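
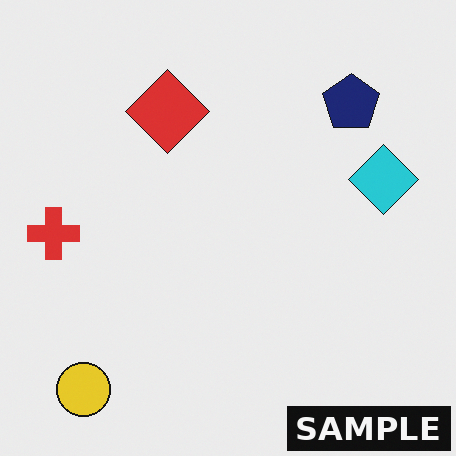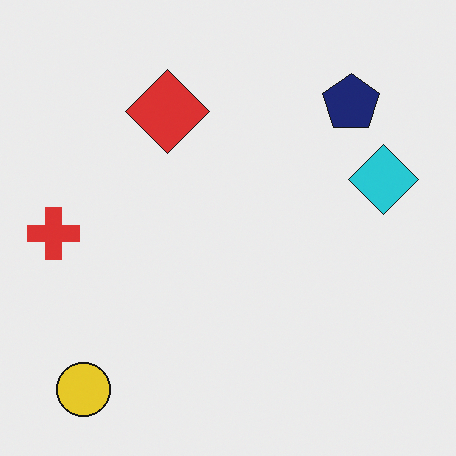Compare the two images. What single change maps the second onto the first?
The transformation is: watermarked with the text "SAMPLE" in the lower-right corner.

A dark label reading "SAMPLE" appears in the lower-right corner.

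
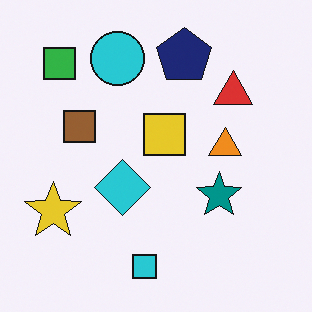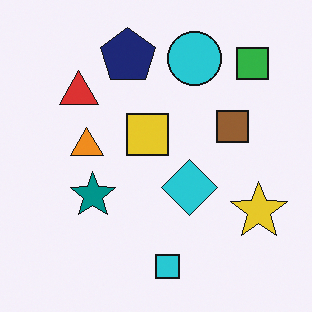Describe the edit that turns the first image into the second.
Flipped horizontally (left ↔ right).

The yellow star is in the bottom-left of the first image and the bottom-right of the second — shapes on opposite sides of the vertical midline have swapped in a mirror flip.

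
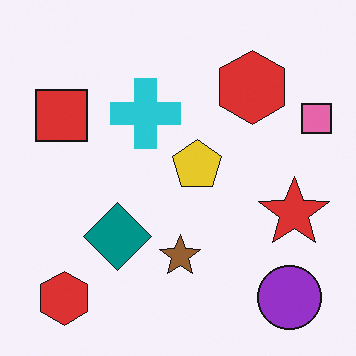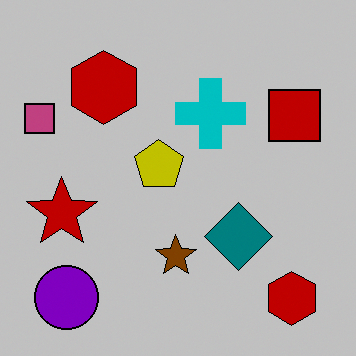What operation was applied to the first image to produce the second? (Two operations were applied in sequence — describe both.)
The image was flipped horizontally (left ↔ right), then heavily posterized to just a handful of flat colors.

The pink square is in the top-right of the first image and the top-left of the second — shapes on opposite sides of the vertical midline have swapped in a mirror flip. Each flat color has snapped to a coarser quantized level — most visibly, the near-white background has dropped to a flat grey.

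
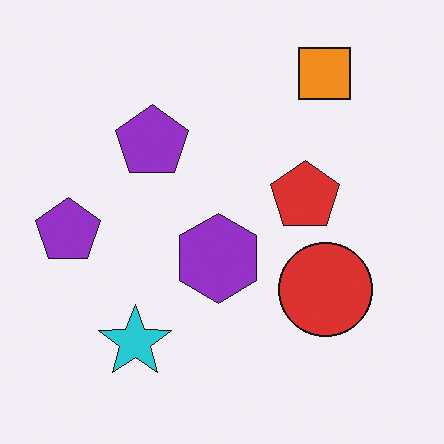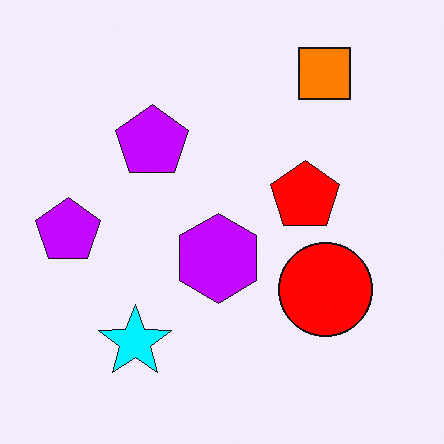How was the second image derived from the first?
Made much more vivid (saturation change).

All colors are more vivid — a global saturation change.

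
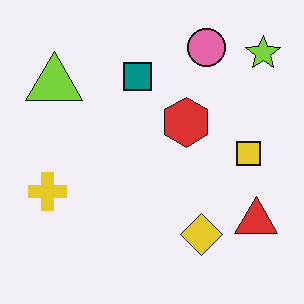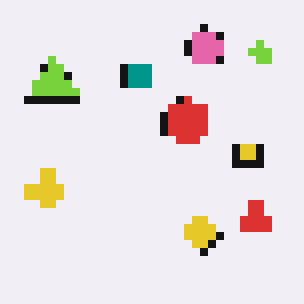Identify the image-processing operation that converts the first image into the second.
The second image is the first moderately pixelated.

Shapes are reduced to large square blocks; fine edges and outlines are lost — a downscale-then-upscale (mosaic) effect.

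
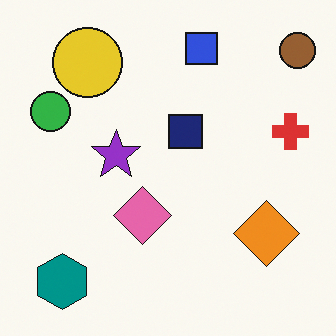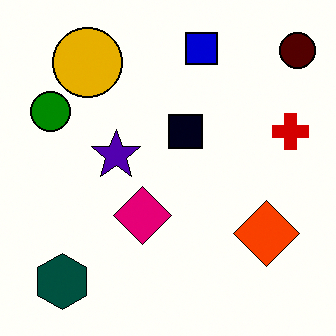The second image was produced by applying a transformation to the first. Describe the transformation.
This is the original image boosted in contrast.

Tones are pushed away from mid-grey across the whole image — a global contrast change.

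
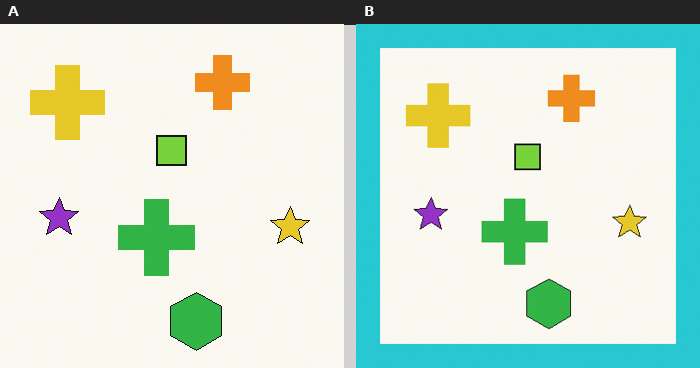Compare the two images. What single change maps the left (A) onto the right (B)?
Framed with a cyan border.

A solid cyan frame runs around the edge of the right (B) image, with the content slightly shrunk inside it.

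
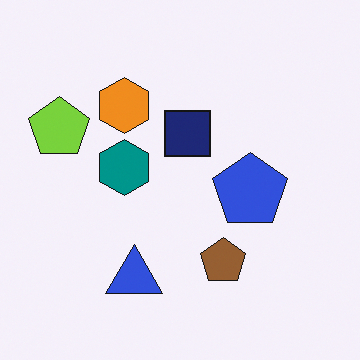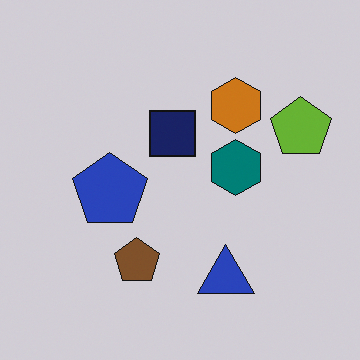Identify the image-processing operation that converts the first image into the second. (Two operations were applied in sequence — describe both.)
Slightly darkened, then flipped horizontally (left ↔ right).

Every pixel — background and shapes alike — is uniformly darkened. The lime pentagon is in the left of the first image and the right of the second — shapes on opposite sides of the vertical midline have swapped in a mirror flip.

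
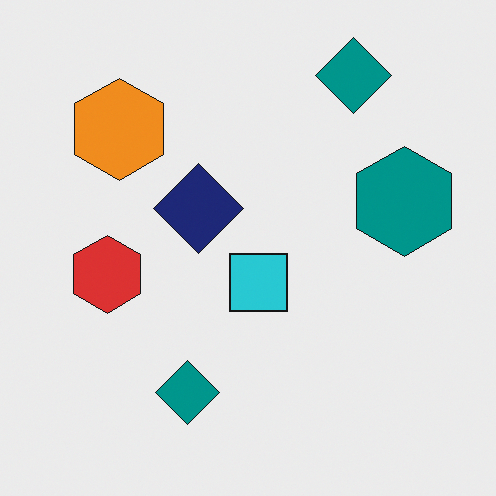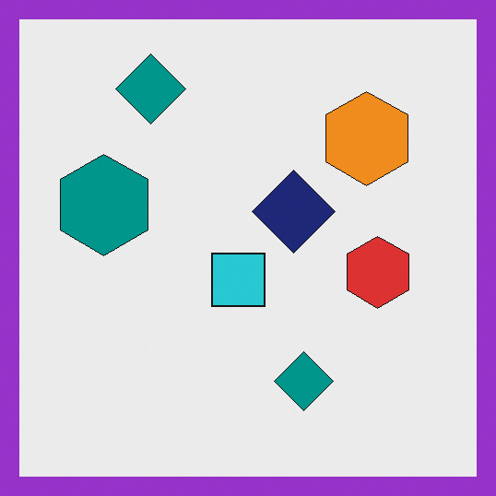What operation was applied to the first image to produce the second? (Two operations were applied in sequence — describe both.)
The image was flipped horizontally (left ↔ right), then framed with a purple border.

The teal hexagon is in the right of the first image and the left of the second — shapes on opposite sides of the vertical midline have swapped in a mirror flip. A solid purple frame runs around the edge of the second image, with the content slightly shrunk inside it.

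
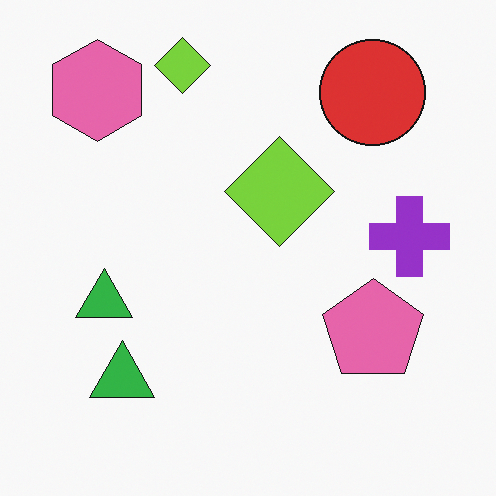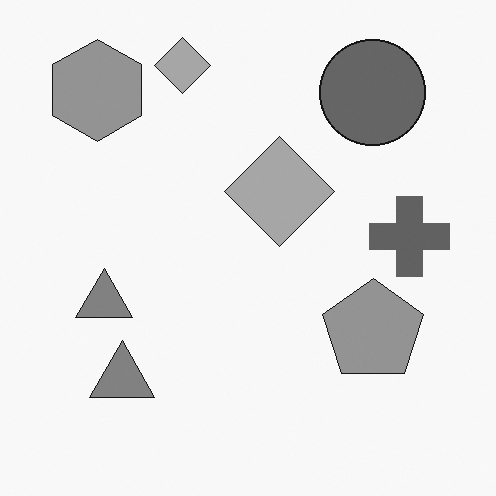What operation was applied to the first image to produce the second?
It was converted to grayscale.

All color is removed — every shape is now a shade of grey.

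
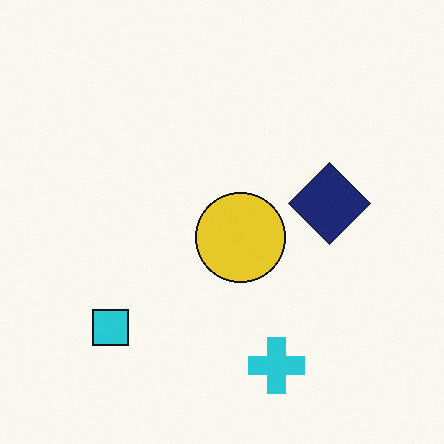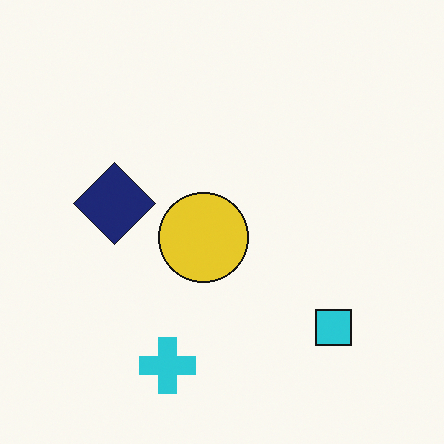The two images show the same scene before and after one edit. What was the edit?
It was flipped horizontally (left ↔ right).

The cyan square is in the bottom-left of the first image and the bottom-right of the second — shapes on opposite sides of the vertical midline have swapped in a mirror flip.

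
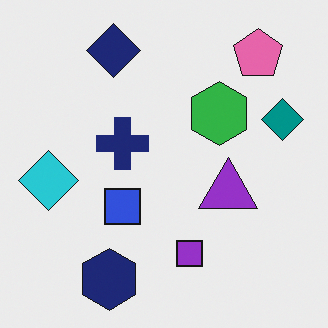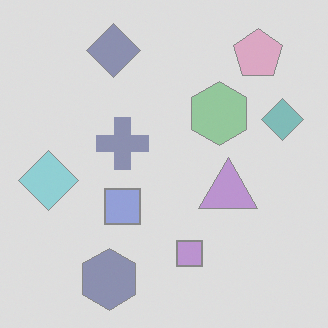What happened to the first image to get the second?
The transformation is: washed out (contrast reduced).

Tones are pushed toward mid-grey across the whole image — a global contrast change.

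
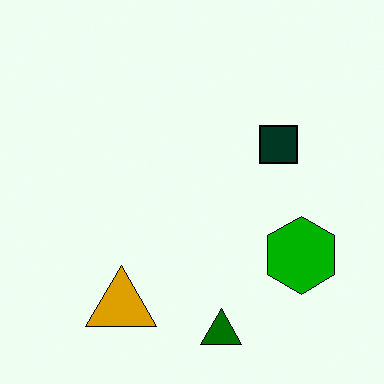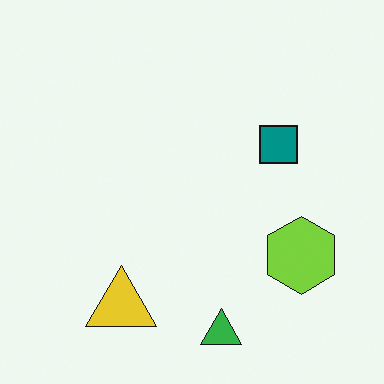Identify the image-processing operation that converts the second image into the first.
The image was given much higher contrast.

Tones are pushed away from mid-grey across the whole image — a global contrast change.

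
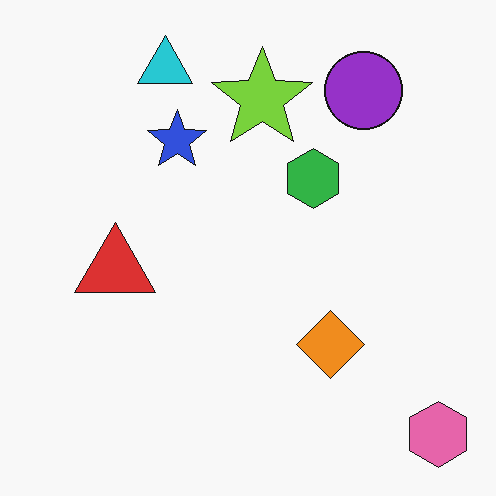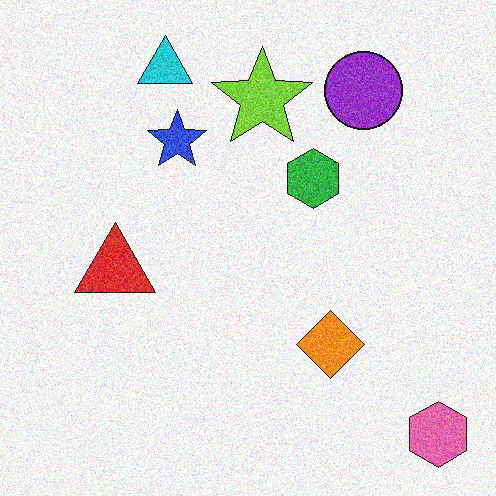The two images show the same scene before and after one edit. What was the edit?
Degraded with visible gaussian noise.

Random speckle covers the whole image, including the flat background.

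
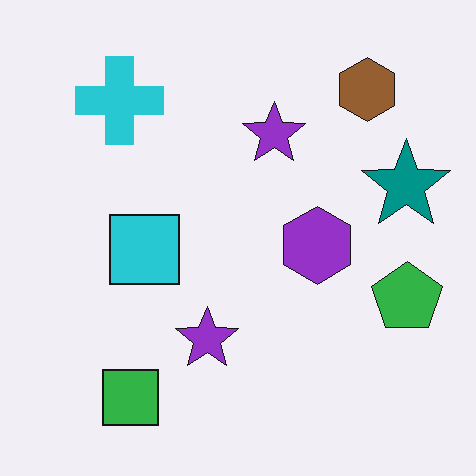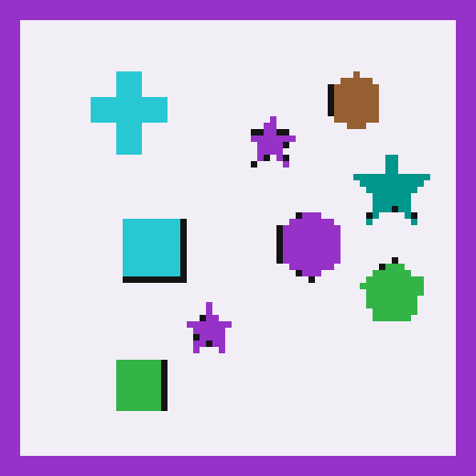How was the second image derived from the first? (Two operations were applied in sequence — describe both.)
The image was pixelated into visible square blocks, then framed with a purple border.

Shapes are reduced to large square blocks; fine edges and outlines are lost — a downscale-then-upscale (mosaic) effect. A solid purple frame runs around the edge of the second image, with the content slightly shrunk inside it.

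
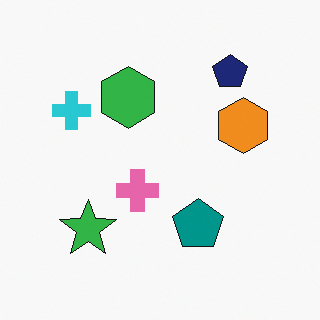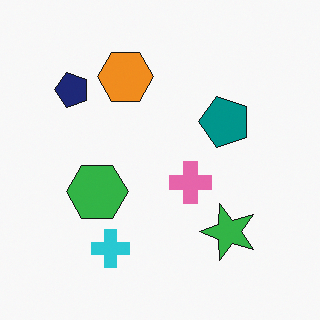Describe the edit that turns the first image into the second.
It was rotated 90° counter-clockwise.

The navy pentagon sits in the top-right of the first image and the top-left of the second — consistent with a whole-image 90° counter-clockwise rotation.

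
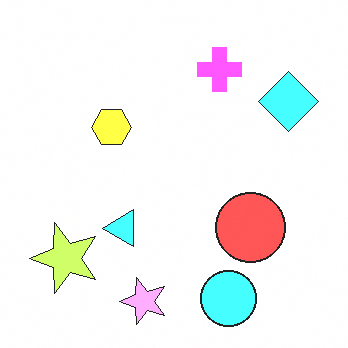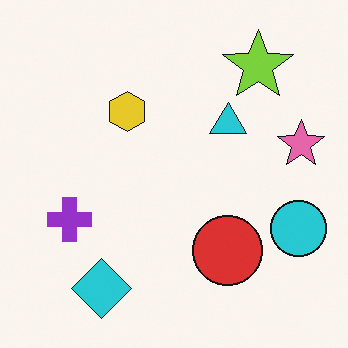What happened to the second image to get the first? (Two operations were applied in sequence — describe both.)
This is the original image transposed (reflected across the top-left ↔ bottom-right diagonal), then brightened a lot.

Shapes have swapped their row and column positions — what was in the top-right is now in the bottom-left — a diagonal reflection. Every pixel — background and shapes alike — is uniformly brightened.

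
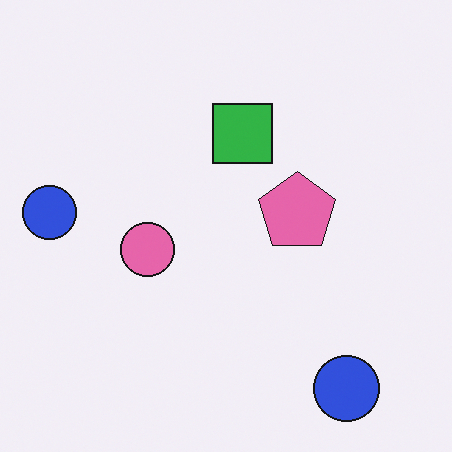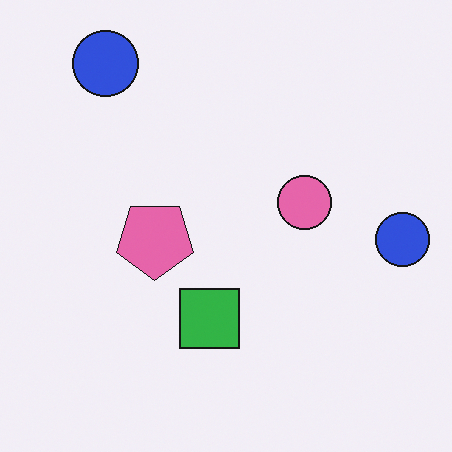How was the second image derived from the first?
It was rotated 180°.

The green square sits in the top of the first image and the bottom of the second — consistent with a whole-image 180° rotation.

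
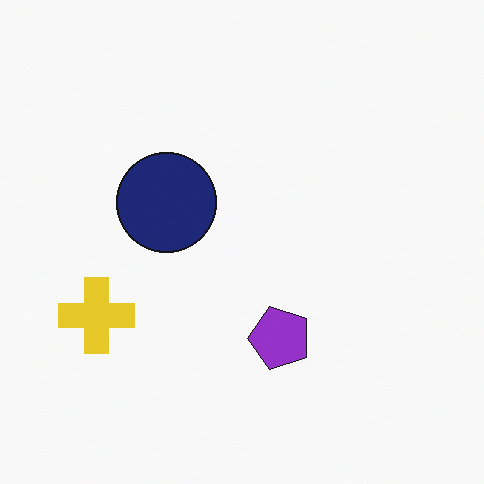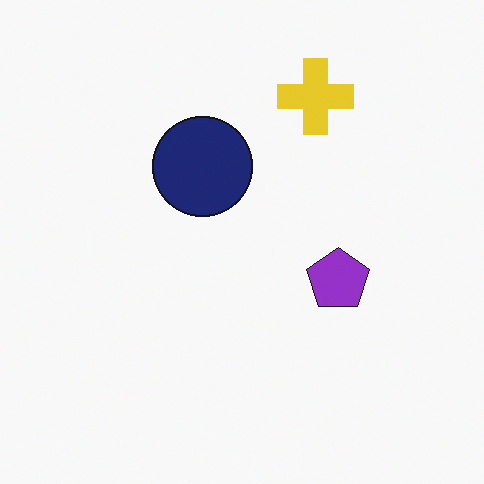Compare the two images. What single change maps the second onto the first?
It was transposed (reflected across the top-left ↔ bottom-right diagonal).

Shapes have swapped their row and column positions — what was in the top-right is now in the bottom-left — a diagonal reflection.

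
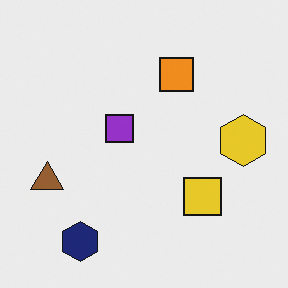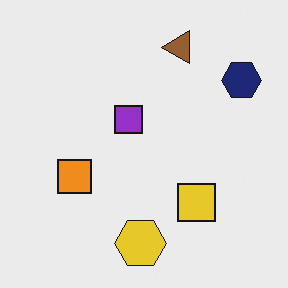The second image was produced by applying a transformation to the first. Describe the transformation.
It was transposed (reflected across the top-left ↔ bottom-right diagonal).

Shapes have swapped their row and column positions — what was in the top-right is now in the bottom-left — a diagonal reflection.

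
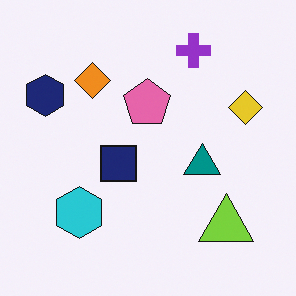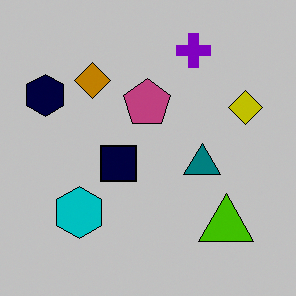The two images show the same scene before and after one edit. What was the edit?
This is the original image heavily posterized to just a handful of flat colors.

Each flat color has snapped to a coarser quantized level — most visibly, the near-white background has dropped to a flat grey.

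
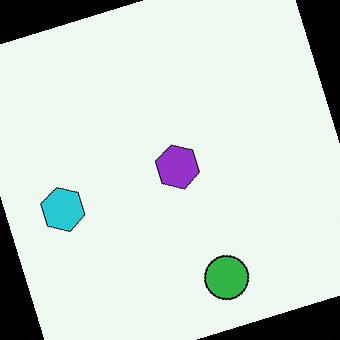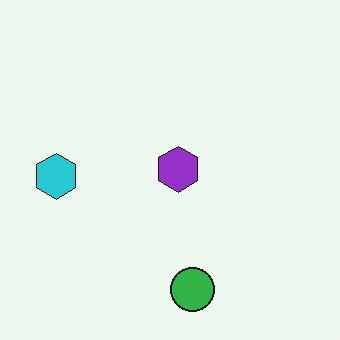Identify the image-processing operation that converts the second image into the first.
It was rotated counter-clockwise by a moderate amount.

Every shape is tilted by the same angle and the image corners show triangular fill wedges — a whole-image rotation by a non-right angle.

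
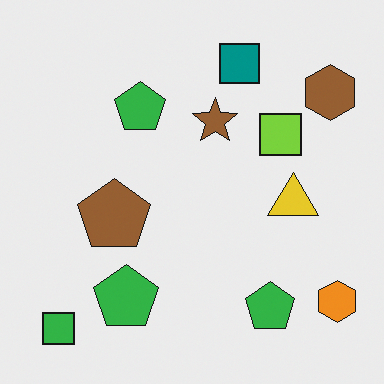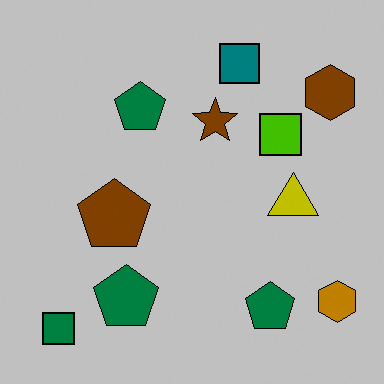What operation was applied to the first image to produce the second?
The image was aggressively posterized.

Each flat color has snapped to a coarser quantized level — most visibly, the near-white background has dropped to a flat grey.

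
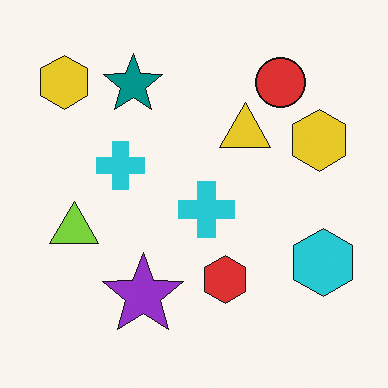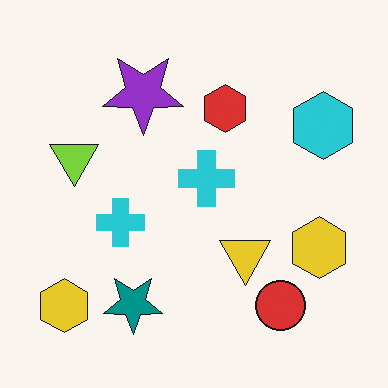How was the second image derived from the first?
The image was flipped vertically (top ↔ bottom).

The red circle is in the top-right of the first image and the bottom-right of the second — shapes on opposite sides of the horizontal midline have swapped in a mirror flip.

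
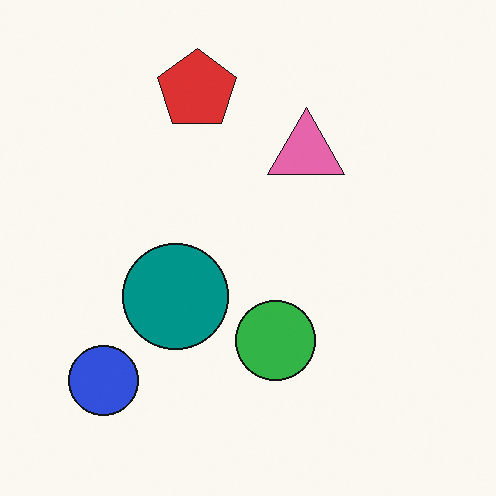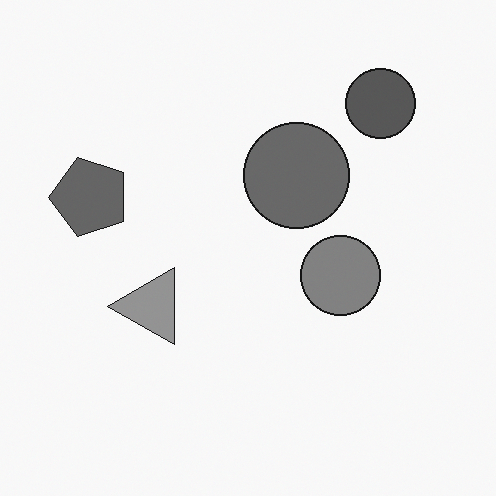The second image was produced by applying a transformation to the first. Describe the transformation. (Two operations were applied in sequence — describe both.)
The image was converted to grayscale, then transposed (reflected across the top-left ↔ bottom-right diagonal).

All color is removed — every shape is now a shade of grey. Shapes have swapped their row and column positions — what was in the top-right is now in the bottom-left — a diagonal reflection.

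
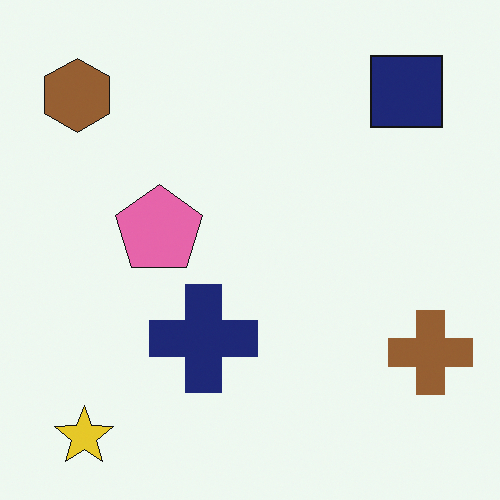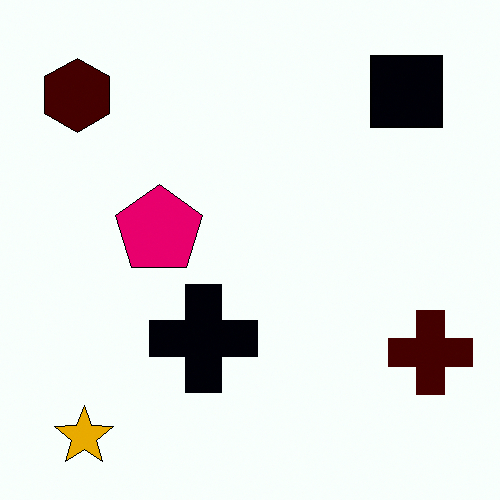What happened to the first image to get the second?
The transformation is: boosted in contrast.

Tones are pushed away from mid-grey across the whole image — a global contrast change.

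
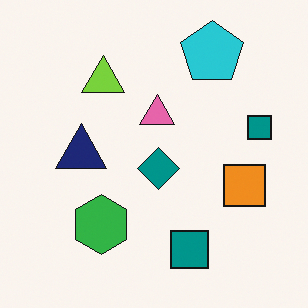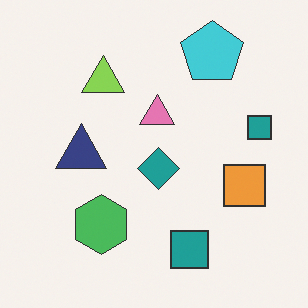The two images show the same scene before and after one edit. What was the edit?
It was given slightly reduced contrast.

Tones are pushed toward mid-grey across the whole image — a global contrast change.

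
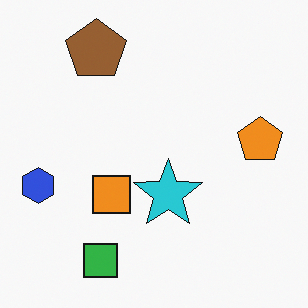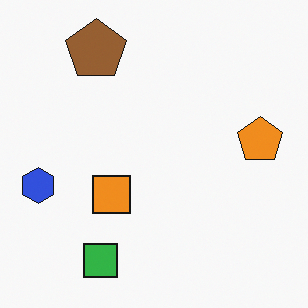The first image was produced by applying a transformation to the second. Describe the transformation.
The image was overlaid with an additional cyan star.

A cyan star appears in the first image that is absent from the second.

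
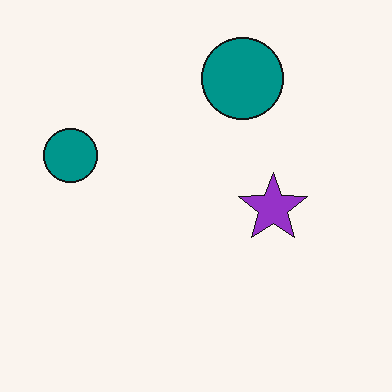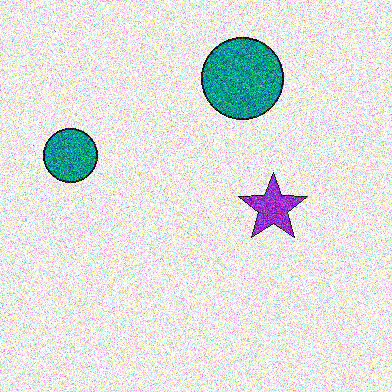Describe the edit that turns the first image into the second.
The transformation is: degraded with a thick layer of grain.

Random speckle covers the whole image, including the flat background.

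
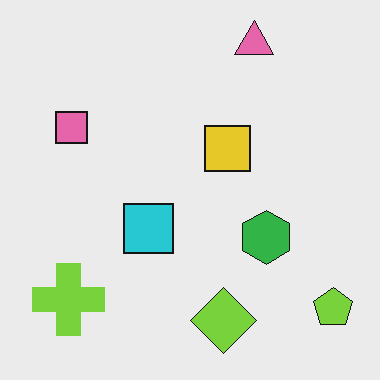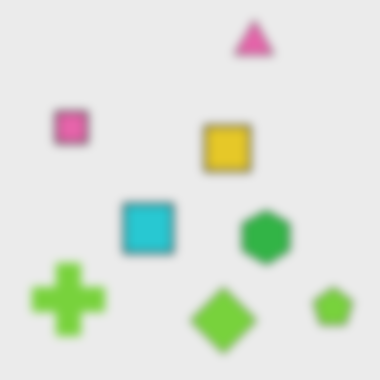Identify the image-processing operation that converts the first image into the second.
It was noticeably gaussian-blurred.

Shape edges and outlines are uniformly softened across the whole image.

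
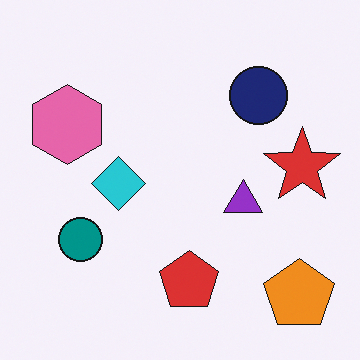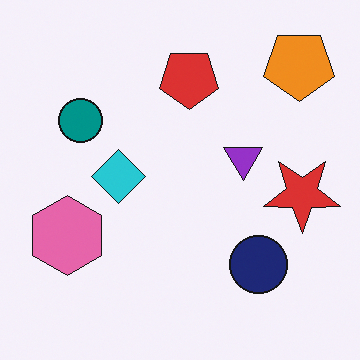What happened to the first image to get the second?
The image was flipped vertically (top ↔ bottom).

The orange pentagon is in the bottom-right of the first image and the top-right of the second — shapes on opposite sides of the horizontal midline have swapped in a mirror flip.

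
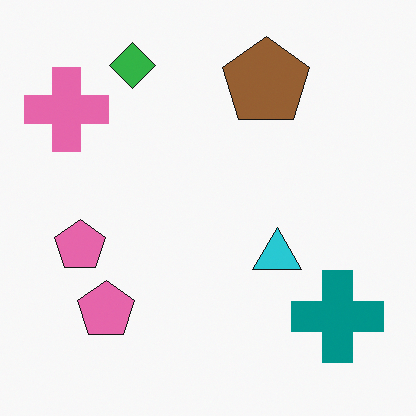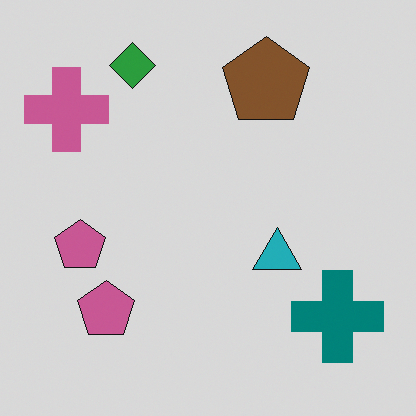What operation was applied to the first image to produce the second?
The transformation is: darkened a little.

Every pixel — background and shapes alike — is uniformly darkened.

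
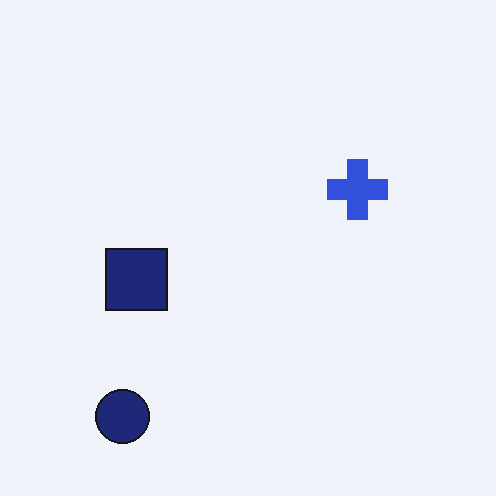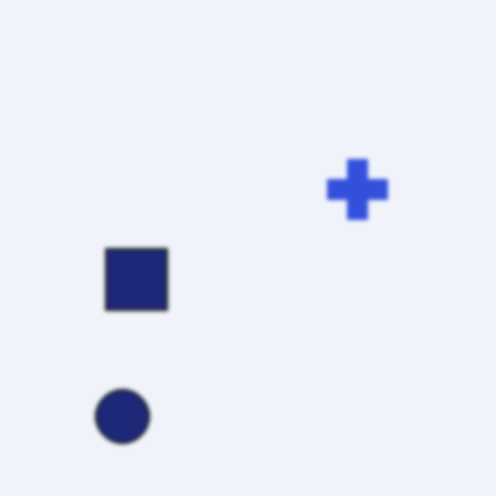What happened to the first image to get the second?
The second image is the first slightly softened.

Shape edges and outlines are uniformly softened across the whole image.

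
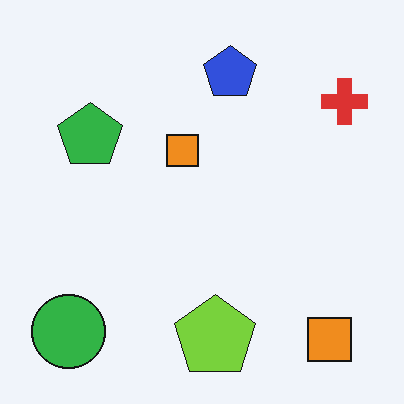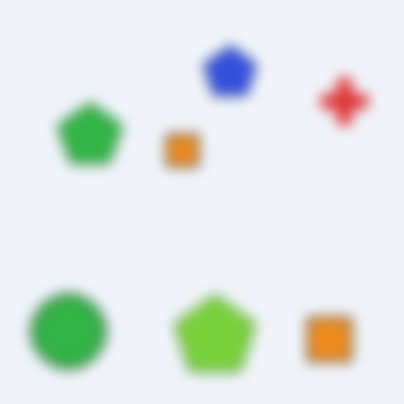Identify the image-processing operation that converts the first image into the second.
The image was strongly gaussian-blurred.

Shape edges and outlines are uniformly softened across the whole image.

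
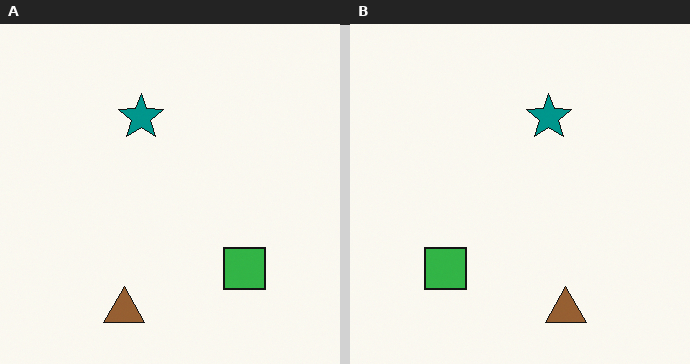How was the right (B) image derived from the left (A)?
This is the original image flipped horizontally (left ↔ right).

The green square is in the bottom-right of the left (A) image and the bottom-left of the right (B) — shapes on opposite sides of the vertical midline have swapped in a mirror flip.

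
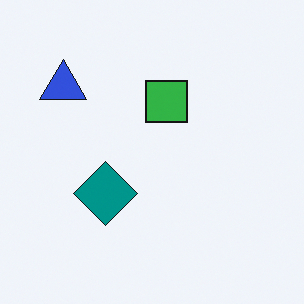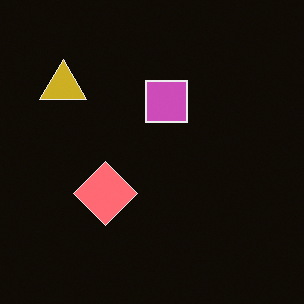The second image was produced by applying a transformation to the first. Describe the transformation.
The transformation is: color-inverted (negative).

The light background has become dark and every shape's color is its complement — a photographic negative.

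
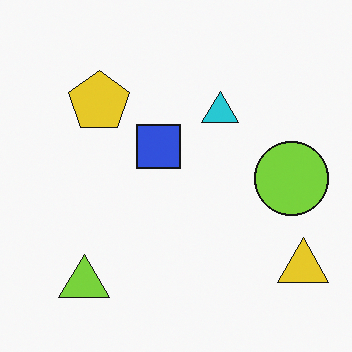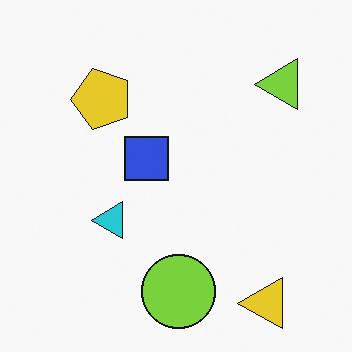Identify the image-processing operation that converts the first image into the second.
The transformation is: transposed (reflected across the top-left ↔ bottom-right diagonal).

Shapes have swapped their row and column positions — what was in the top-right is now in the bottom-left — a diagonal reflection.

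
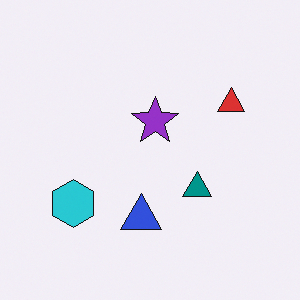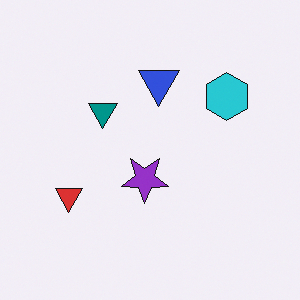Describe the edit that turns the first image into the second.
This is the original image rotated 180°.

The red triangle sits in the right of the first image and the left of the second — consistent with a whole-image 180° rotation.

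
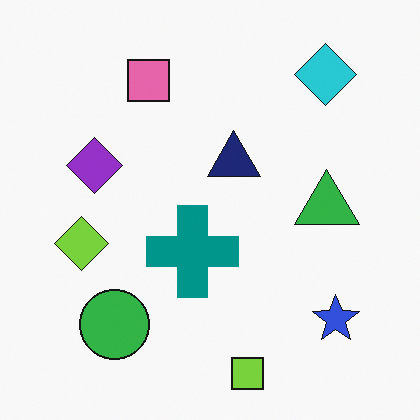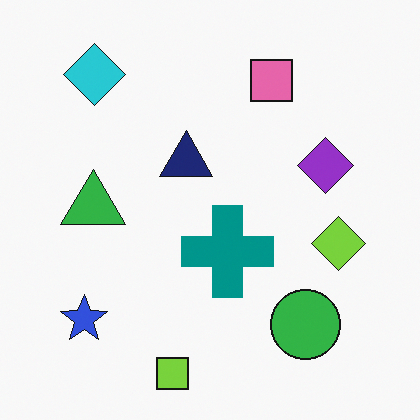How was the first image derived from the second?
Flipped horizontally (left ↔ right).

The lime diamond is in the right of the second image and the left of the first — shapes on opposite sides of the vertical midline have swapped in a mirror flip.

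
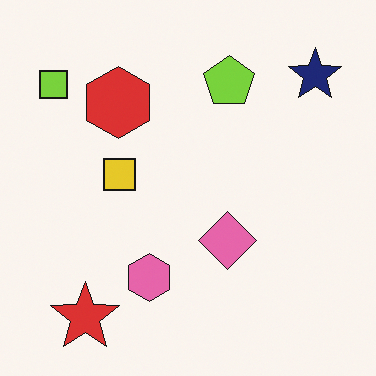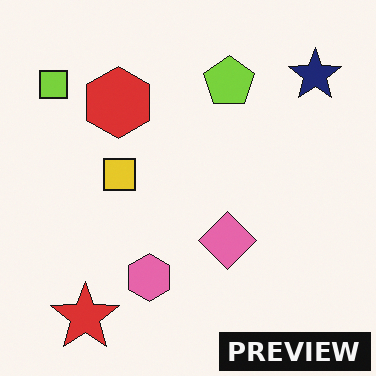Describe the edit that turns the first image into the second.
The second image is the first watermarked with the text "PREVIEW" in the lower-right corner.

A dark label reading "PREVIEW" appears in the lower-right corner.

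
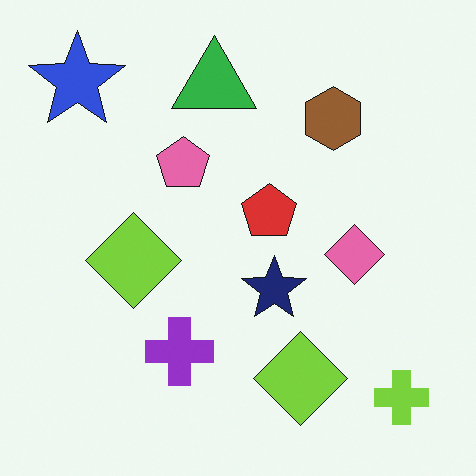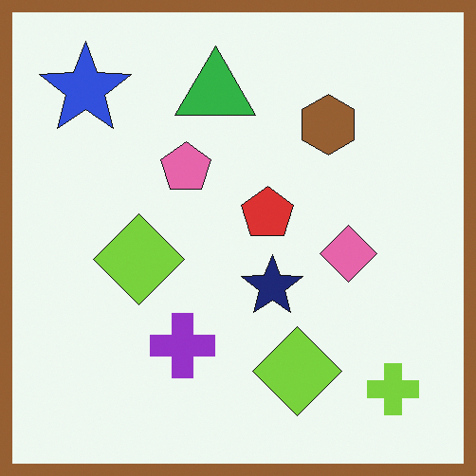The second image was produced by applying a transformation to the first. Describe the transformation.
This is the original image framed with a brown border.

A solid brown frame runs around the edge of the second image, with the content slightly shrunk inside it.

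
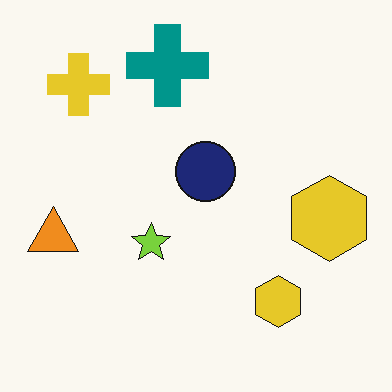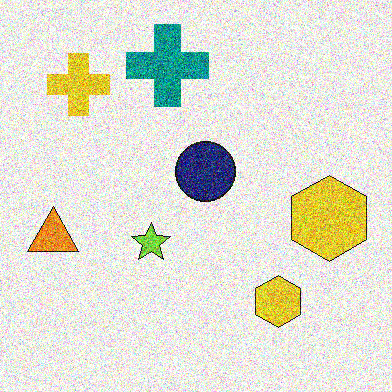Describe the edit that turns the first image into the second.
This is the original image degraded with heavy additive noise.

Random speckle covers the whole image, including the flat background.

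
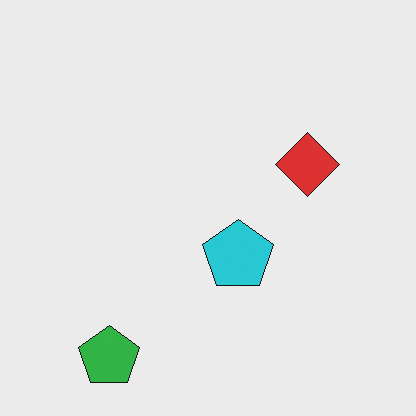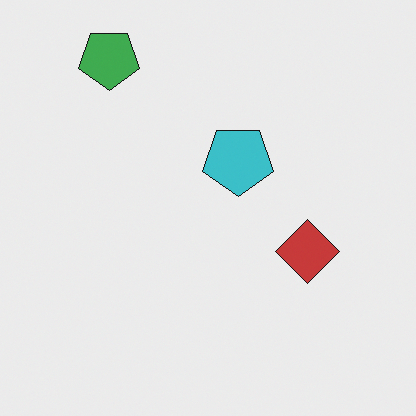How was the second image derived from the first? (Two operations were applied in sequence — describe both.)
Slightly desaturated, then flipped vertically (top ↔ bottom).

All colors are more muted and greyish — a global saturation change. The green pentagon is in the bottom-left of the first image and the top-left of the second — shapes on opposite sides of the horizontal midline have swapped in a mirror flip.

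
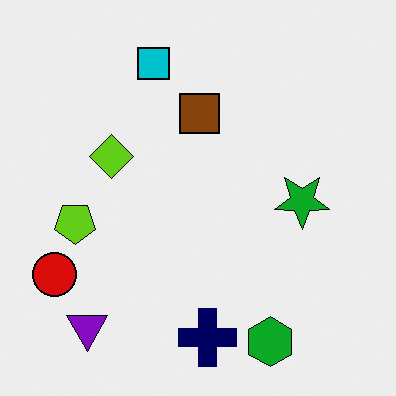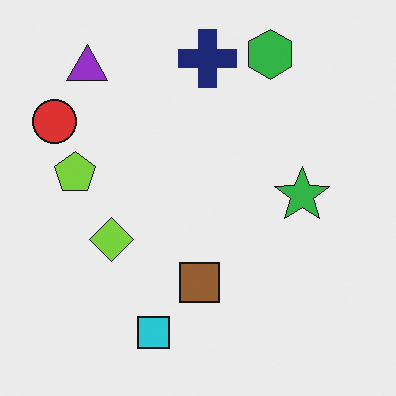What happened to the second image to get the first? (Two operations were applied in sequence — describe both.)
The image was given slightly increased contrast, then flipped vertically (top ↔ bottom).

Tones are pushed away from mid-grey across the whole image — a global contrast change. The green hexagon is in the top-right of the second image and the bottom-right of the first — shapes on opposite sides of the horizontal midline have swapped in a mirror flip.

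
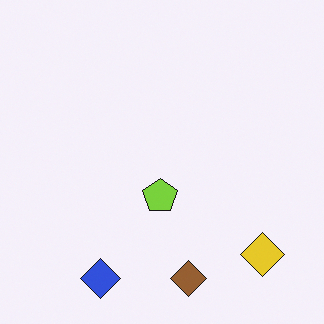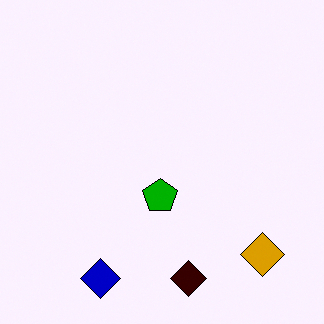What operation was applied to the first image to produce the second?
The transformation is: given much higher contrast.

Tones are pushed away from mid-grey across the whole image — a global contrast change.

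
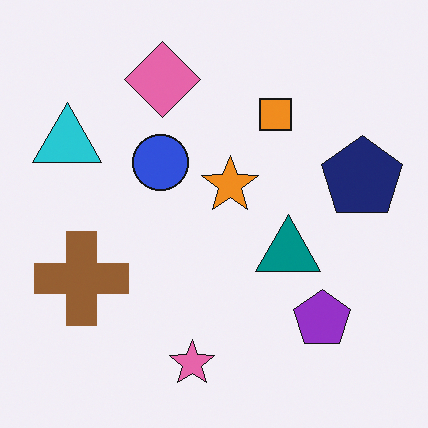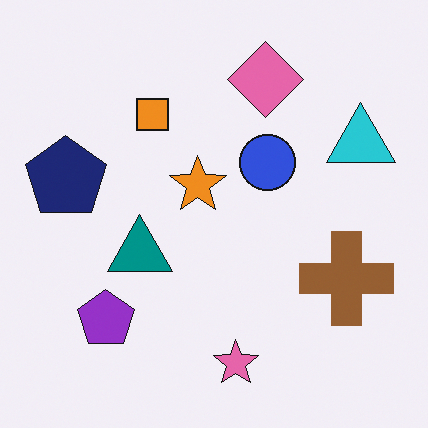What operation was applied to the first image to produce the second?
This is the original image flipped horizontally (left ↔ right).

The navy pentagon is in the right of the first image and the left of the second — shapes on opposite sides of the vertical midline have swapped in a mirror flip.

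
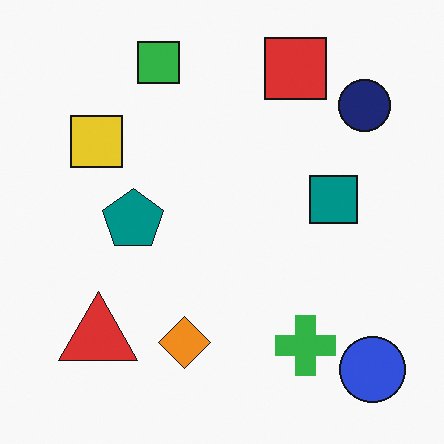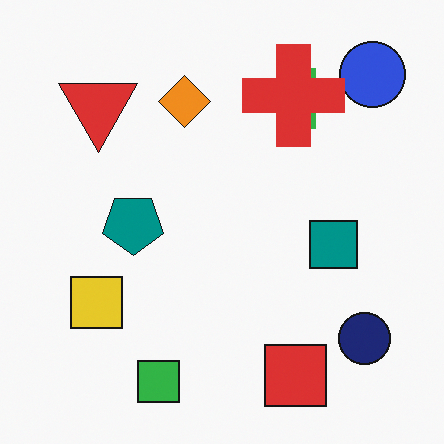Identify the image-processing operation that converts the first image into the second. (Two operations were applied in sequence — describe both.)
Flipped vertically (top ↔ bottom), then overlaid with an additional red cross.

The green square is in the top of the first image and the bottom of the second — shapes on opposite sides of the horizontal midline have swapped in a mirror flip. A red cross appears in the second image that is absent from the first.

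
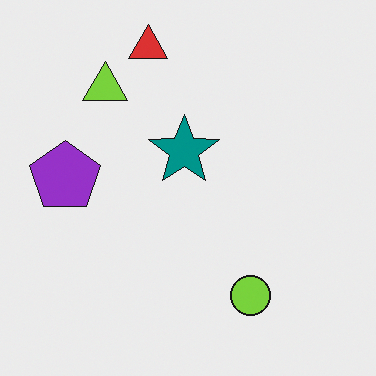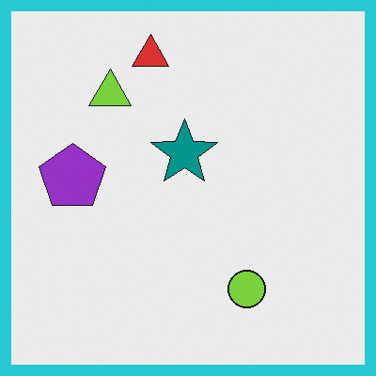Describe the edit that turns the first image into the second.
The second image is the first framed with a cyan border.

A solid cyan frame runs around the edge of the second image, with the content slightly shrunk inside it.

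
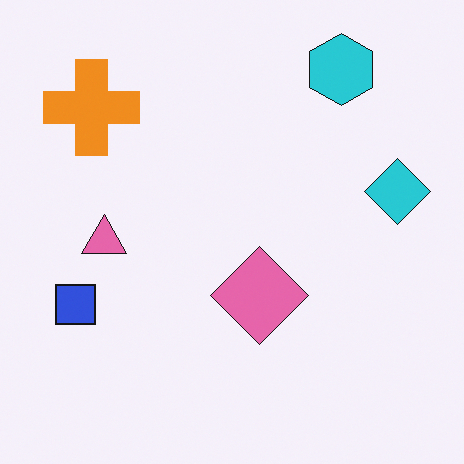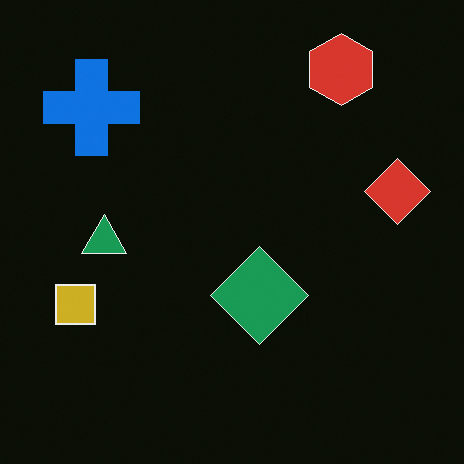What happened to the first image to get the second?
The transformation is: color-inverted (negative).

The light background has become dark and every shape's color is its complement — a photographic negative.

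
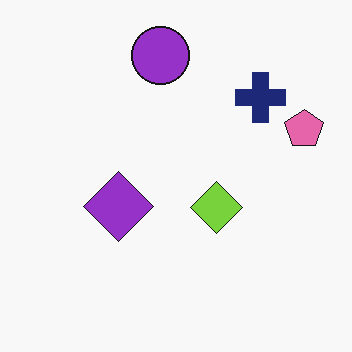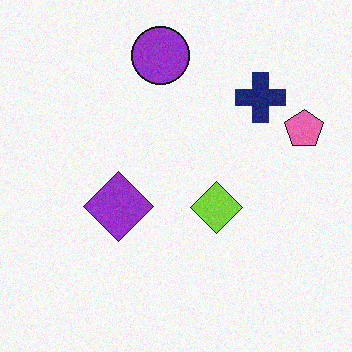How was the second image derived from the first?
Degraded with subtle gaussian noise.

Random speckle covers the whole image, including the flat background.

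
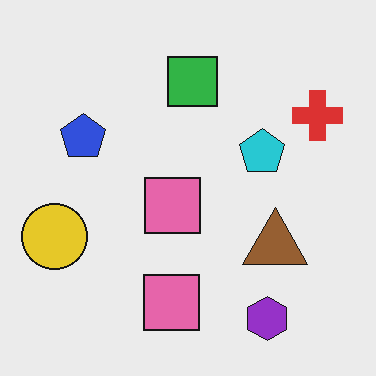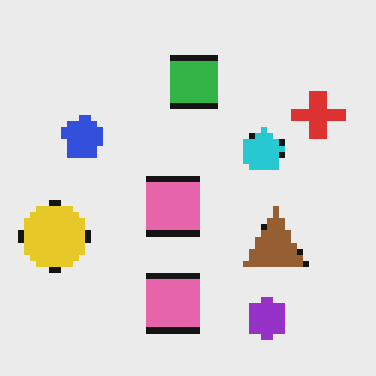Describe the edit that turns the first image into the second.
This is the original image pixelated into visible square blocks.

Shapes are reduced to large square blocks; fine edges and outlines are lost — a downscale-then-upscale (mosaic) effect.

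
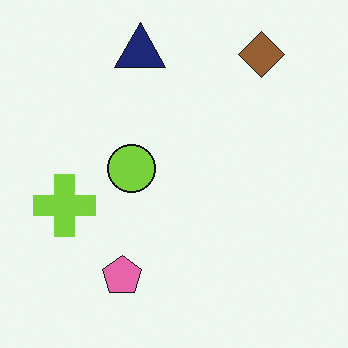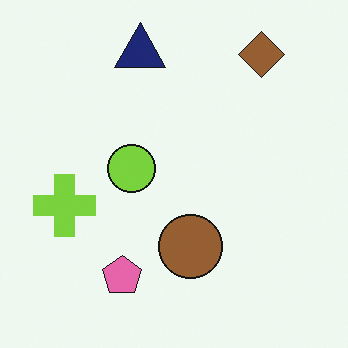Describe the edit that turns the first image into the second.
Overlaid with an additional brown circle.

A brown circle appears in the second image that is absent from the first.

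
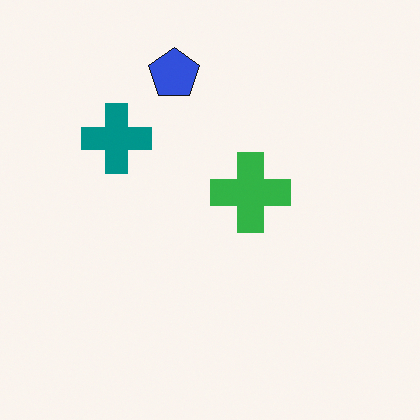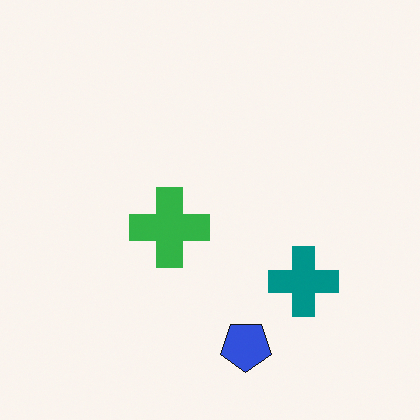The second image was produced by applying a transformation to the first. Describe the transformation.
The transformation is: rotated 180°.

The blue pentagon sits in the top of the first image and the bottom of the second — consistent with a whole-image 180° rotation.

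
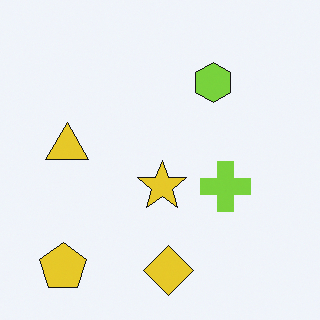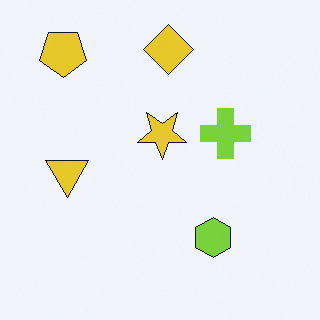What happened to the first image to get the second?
The image was flipped vertically (top ↔ bottom).

The yellow diamond is in the bottom of the first image and the top of the second — shapes on opposite sides of the horizontal midline have swapped in a mirror flip.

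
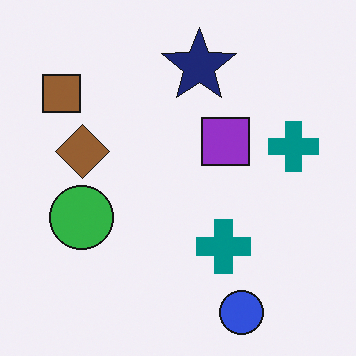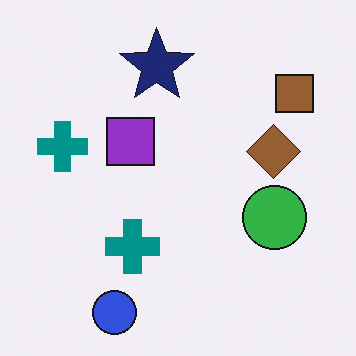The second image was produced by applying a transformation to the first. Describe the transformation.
The second image is the first flipped horizontally (left ↔ right).

The brown square is in the top-left of the first image and the top-right of the second — shapes on opposite sides of the vertical midline have swapped in a mirror flip.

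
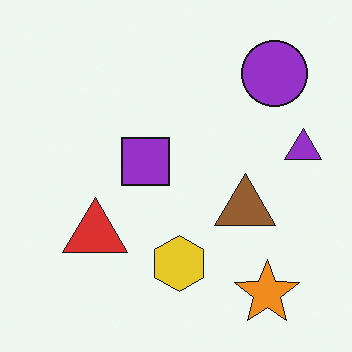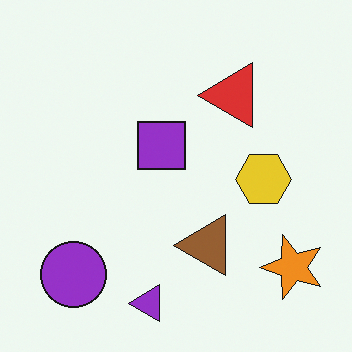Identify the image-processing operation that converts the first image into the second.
The image was transposed (reflected across the top-left ↔ bottom-right diagonal).

Shapes have swapped their row and column positions — what was in the top-right is now in the bottom-left — a diagonal reflection.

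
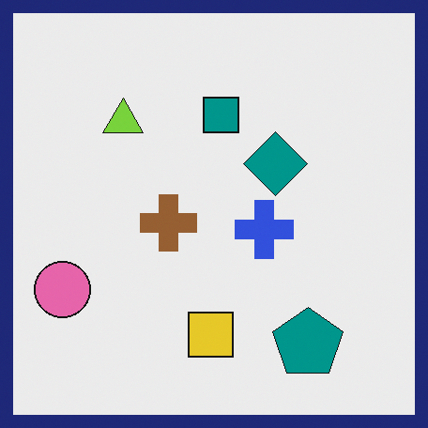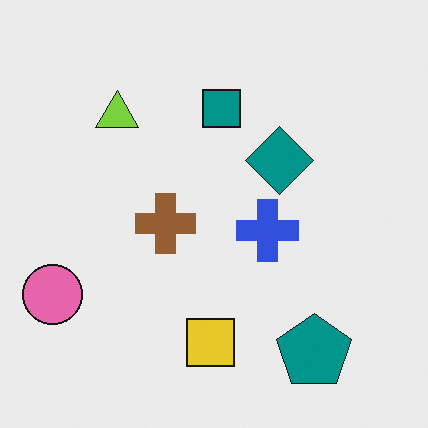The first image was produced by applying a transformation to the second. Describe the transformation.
The transformation is: framed with a navy border.

A solid navy frame runs around the edge of the first image, with the content slightly shrunk inside it.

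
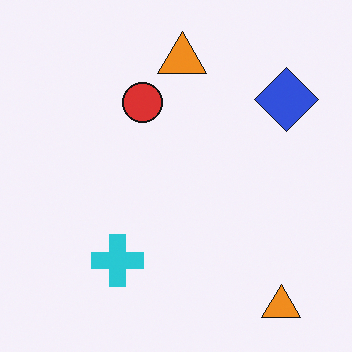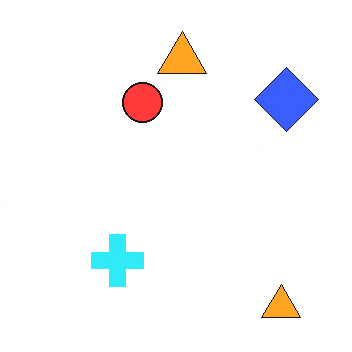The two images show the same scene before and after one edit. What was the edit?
The second image is the first brightened a little.

Every pixel — background and shapes alike — is uniformly brightened.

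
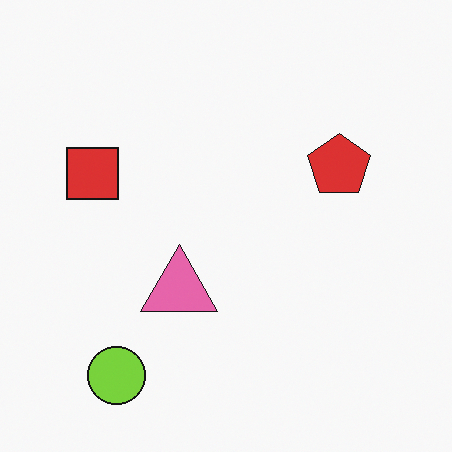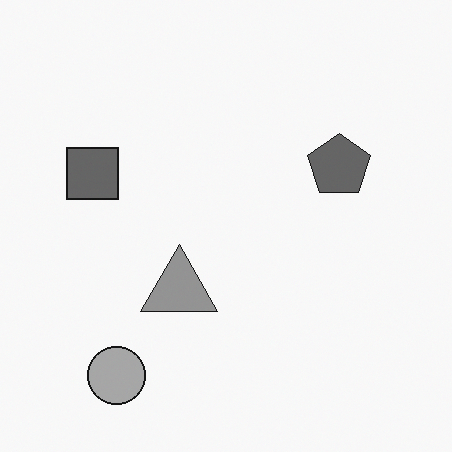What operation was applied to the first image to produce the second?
The second image is the first converted to grayscale.

All color is removed — every shape is now a shade of grey.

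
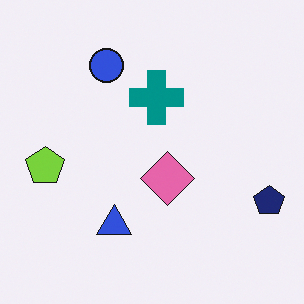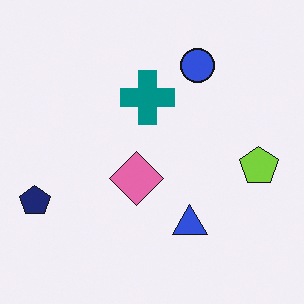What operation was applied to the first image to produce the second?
It was flipped horizontally (left ↔ right).

The navy pentagon is in the right of the first image and the left of the second — shapes on opposite sides of the vertical midline have swapped in a mirror flip.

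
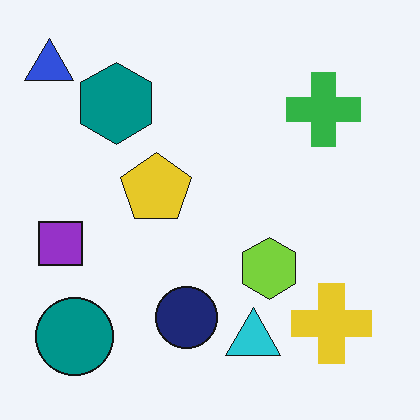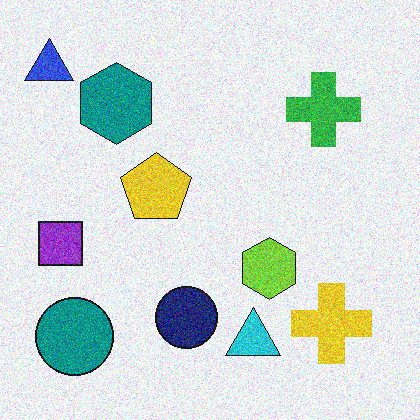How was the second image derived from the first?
The second image is the first degraded with moderate additive noise.

Random speckle covers the whole image, including the flat background.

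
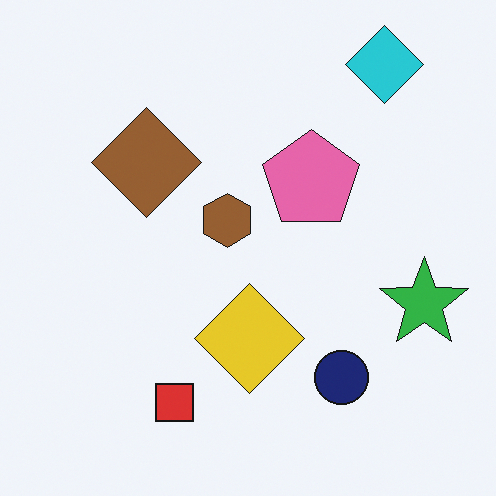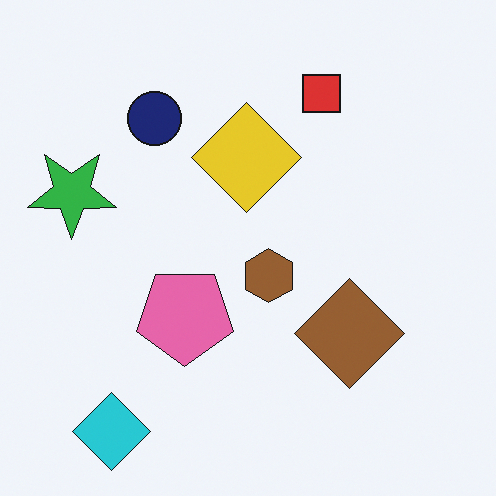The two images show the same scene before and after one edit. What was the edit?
The image was rotated 180°.

The cyan diamond sits in the top-right of the first image and the bottom-left of the second — consistent with a whole-image 180° rotation.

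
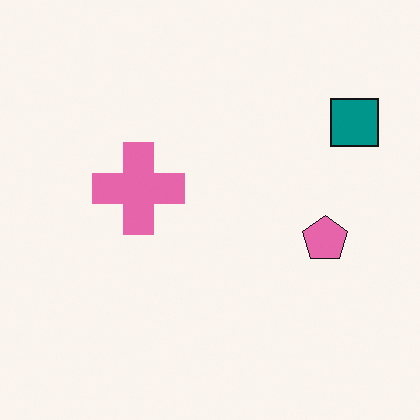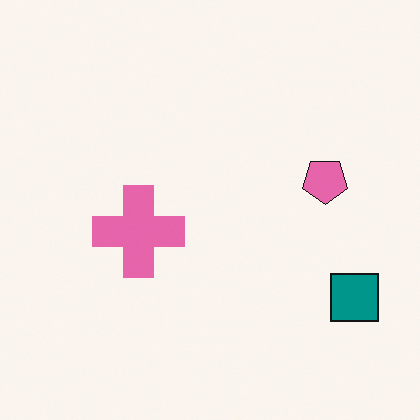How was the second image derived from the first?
The second image is the first flipped vertically (top ↔ bottom).

The teal square is in the top-right of the first image and the bottom-right of the second — shapes on opposite sides of the horizontal midline have swapped in a mirror flip.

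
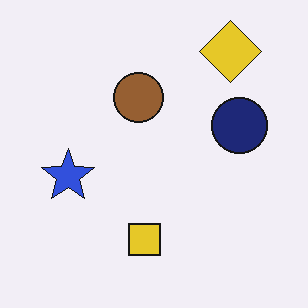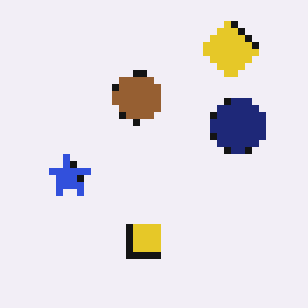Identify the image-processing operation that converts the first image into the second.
It was pixelated into visible square blocks.

Shapes are reduced to large square blocks; fine edges and outlines are lost — a downscale-then-upscale (mosaic) effect.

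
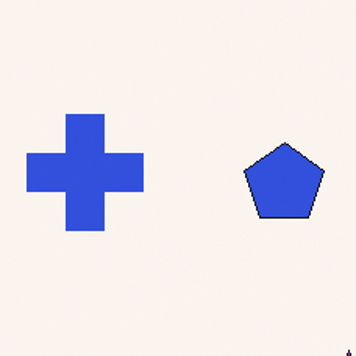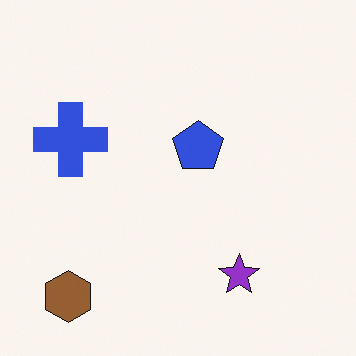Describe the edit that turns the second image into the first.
The first image is the second cropped to a modestly smaller region and rescaled.

The visible shapes are larger and the field of view is narrower; shapes near the original edges may be partly or wholly outside the frame — a crop-and-rescale.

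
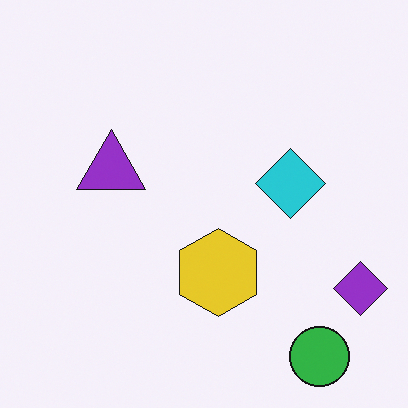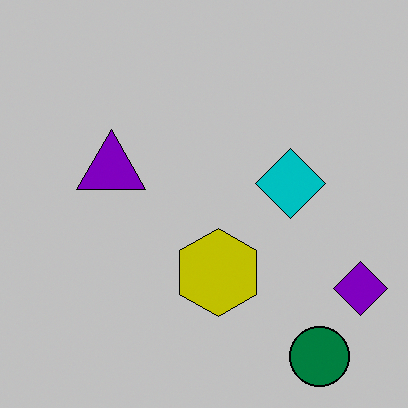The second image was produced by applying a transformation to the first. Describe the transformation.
This is the original image heavily posterized to just a handful of flat colors.

Each flat color has snapped to a coarser quantized level — most visibly, the near-white background has dropped to a flat grey.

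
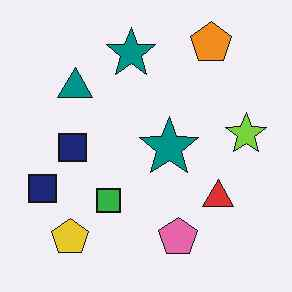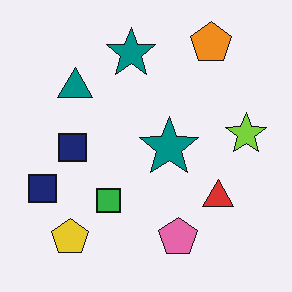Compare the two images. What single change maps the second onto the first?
The first image is the second given moderate JPEG compression.

Blocky 8×8 compression artifacts appear around shape edges and the flat background shows ringing — characteristic JPEG degradation.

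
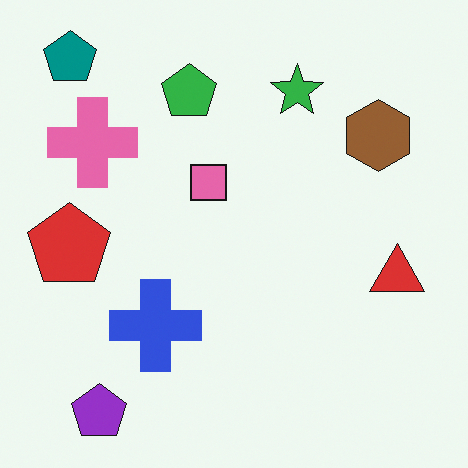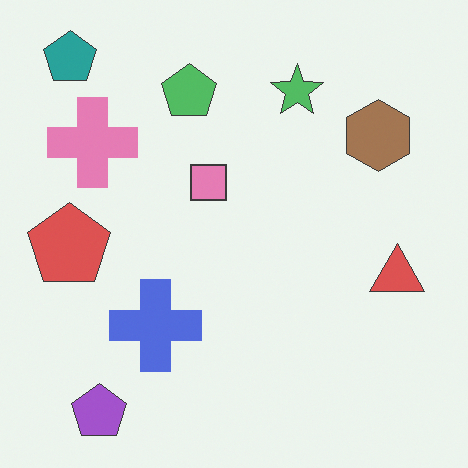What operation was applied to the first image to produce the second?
It was given slightly reduced contrast.

Tones are pushed toward mid-grey across the whole image — a global contrast change.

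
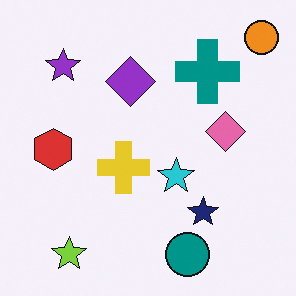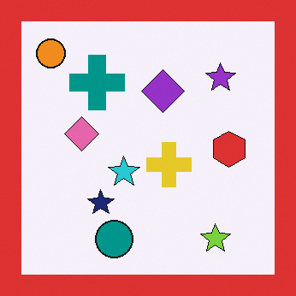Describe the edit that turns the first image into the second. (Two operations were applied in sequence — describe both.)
The transformation is: flipped horizontally (left ↔ right), then framed with a red border.

The orange circle is in the top-right of the first image and the top-left of the second — shapes on opposite sides of the vertical midline have swapped in a mirror flip. A solid red frame runs around the edge of the second image, with the content slightly shrunk inside it.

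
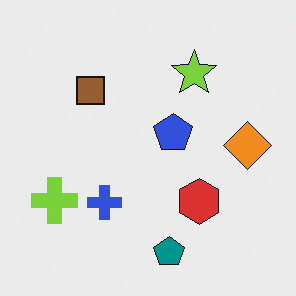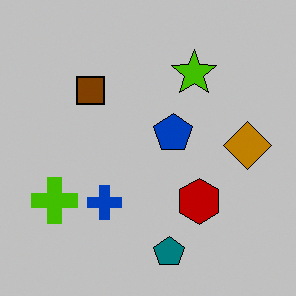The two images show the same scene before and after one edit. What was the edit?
The image was heavily posterized to just a handful of flat colors.

Each flat color has snapped to a coarser quantized level — most visibly, the near-white background has dropped to a flat grey.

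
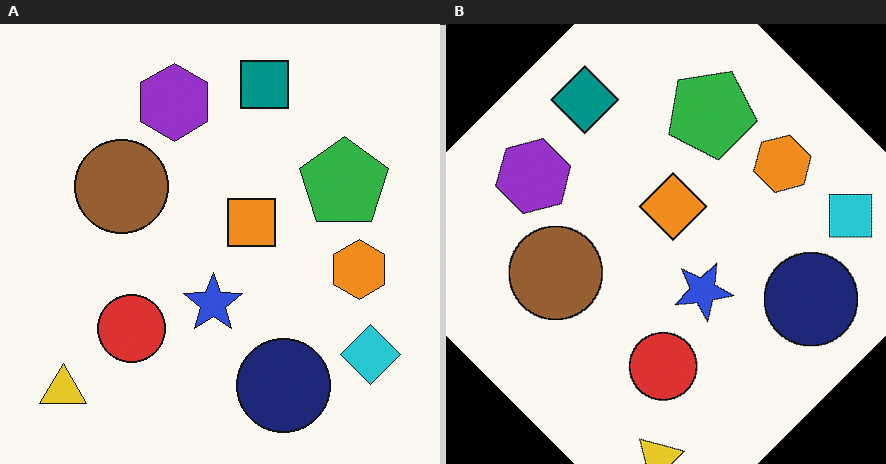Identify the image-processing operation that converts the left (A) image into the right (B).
The image was rotated counter-clockwise by a large amount — several tens of degrees.

Every shape is tilted by the same angle and the image corners show triangular fill wedges — a whole-image rotation by a non-right angle.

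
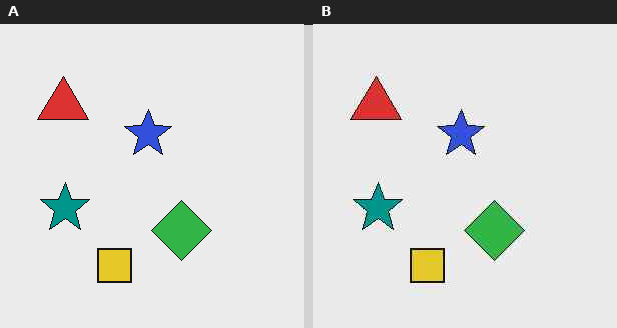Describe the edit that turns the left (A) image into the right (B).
It was given moderate JPEG compression.

Blocky 8×8 compression artifacts appear around shape edges and the flat background shows ringing — characteristic JPEG degradation.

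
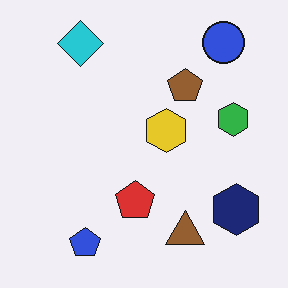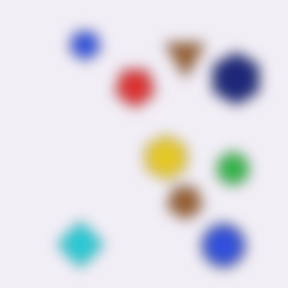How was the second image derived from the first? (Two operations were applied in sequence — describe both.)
This is the original image strongly gaussian-blurred, then flipped vertically (top ↔ bottom).

Shape edges and outlines are uniformly softened across the whole image. The blue circle is in the top-right of the first image and the bottom-right of the second — shapes on opposite sides of the horizontal midline have swapped in a mirror flip.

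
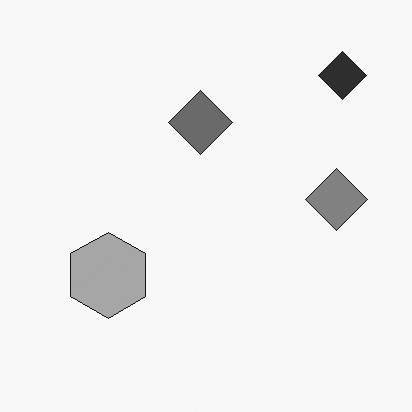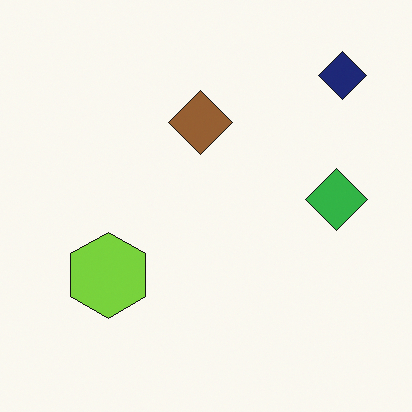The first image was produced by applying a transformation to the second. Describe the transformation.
This is the original image converted to grayscale.

All color is removed — every shape is now a shade of grey.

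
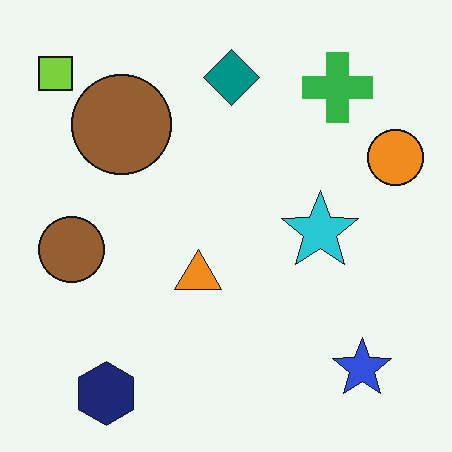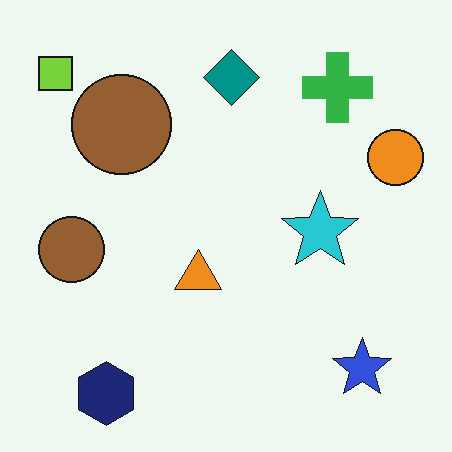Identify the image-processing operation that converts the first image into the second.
The image was given moderate JPEG compression.

Blocky 8×8 compression artifacts appear around shape edges and the flat background shows ringing — characteristic JPEG degradation.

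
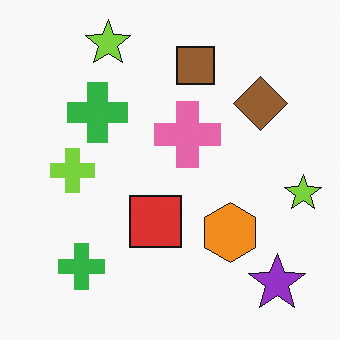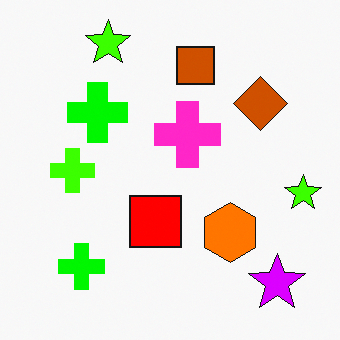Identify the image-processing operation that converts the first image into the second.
Heavily oversaturated.

All colors are more vivid — a global saturation change.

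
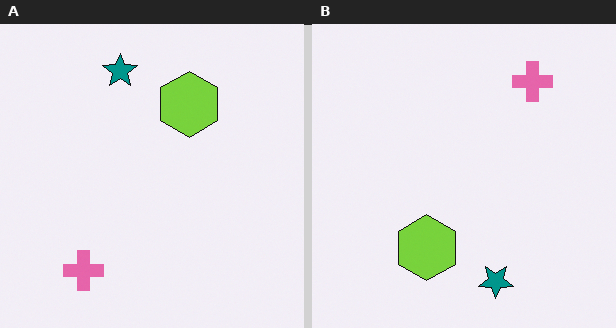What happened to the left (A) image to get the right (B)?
Rotated 180°.

The pink cross sits in the bottom-left of the left (A) image and the top-right of the right (B) — consistent with a whole-image 180° rotation.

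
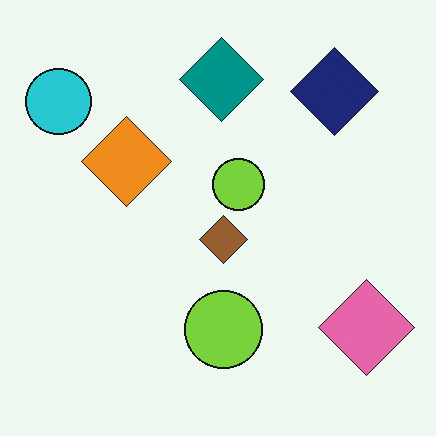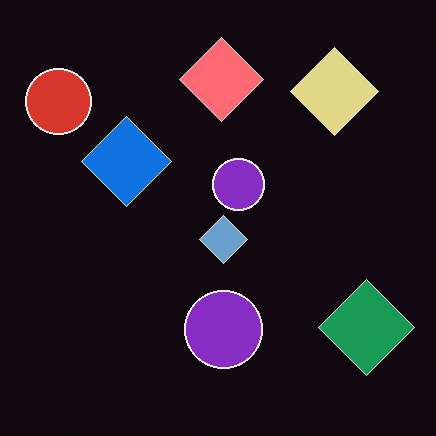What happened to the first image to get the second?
The transformation is: color-inverted (negative).

The light background has become dark and every shape's color is its complement — a photographic negative.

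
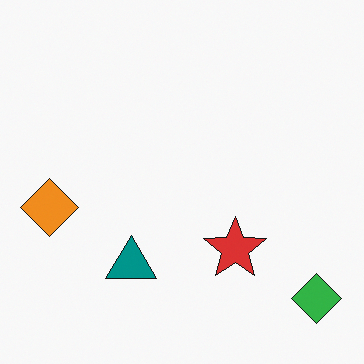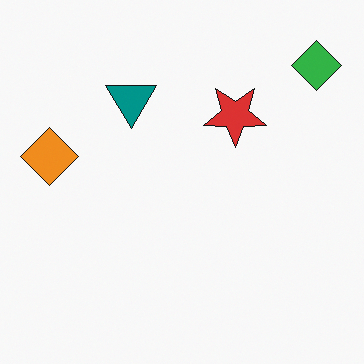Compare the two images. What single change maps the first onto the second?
The second image is the first flipped vertically (top ↔ bottom).

The green diamond is in the bottom-right of the first image and the top-right of the second — shapes on opposite sides of the horizontal midline have swapped in a mirror flip.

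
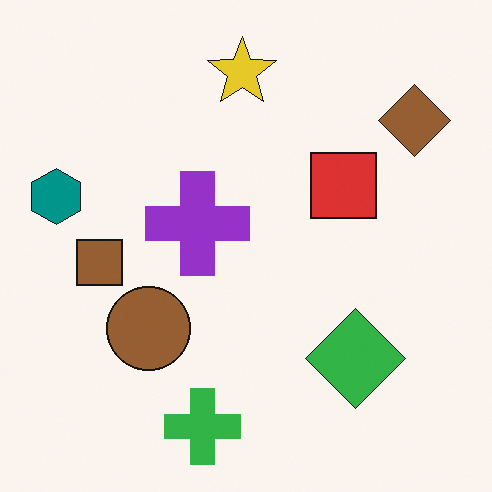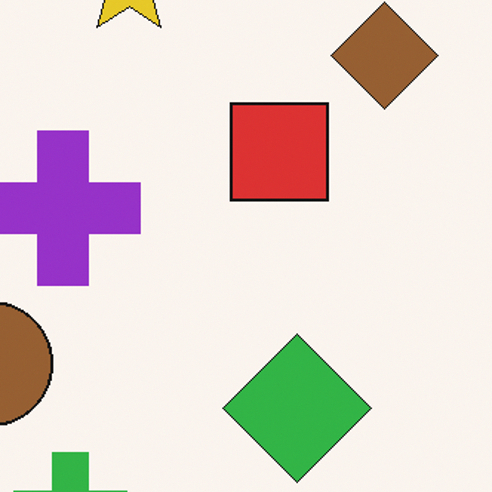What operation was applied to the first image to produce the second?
Cropped slightly and scaled back up.

The visible shapes are larger and the field of view is narrower; shapes near the original edges may be partly or wholly outside the frame — a crop-and-rescale.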